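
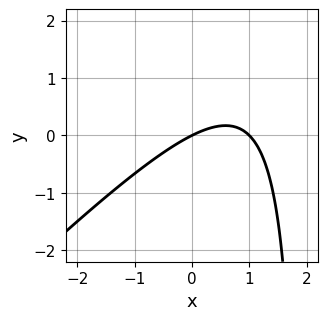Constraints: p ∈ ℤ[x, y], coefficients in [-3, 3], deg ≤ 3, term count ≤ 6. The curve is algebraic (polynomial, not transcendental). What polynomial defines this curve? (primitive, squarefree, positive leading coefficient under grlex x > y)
x^2 - x*y - x + 2*y

1. The degree is 2 — a generic line meets the curve in up to 2 points.
2. From the visible intercepts: one y-axis crossing is at y = 0; among the integer gridlines, it crosses the x-axis at x ∈ {0, 1}.
3. Fitting integer coefficients to these (and the overall shape) gives p.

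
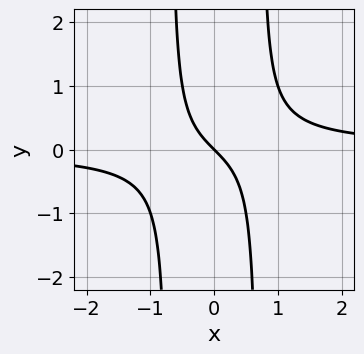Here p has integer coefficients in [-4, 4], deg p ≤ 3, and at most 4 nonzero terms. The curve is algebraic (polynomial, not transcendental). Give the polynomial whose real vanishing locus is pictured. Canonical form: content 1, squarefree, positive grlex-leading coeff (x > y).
Degree: a generic line meets the curve in up to 3 points, so deg p = 3.
From the axis intercepts and sections: one y-axis crossing is at y = 0; one x-axis crossing is at x = 0.
Solving for integer coefficients yields p as stated.

2*x^2*y - x - y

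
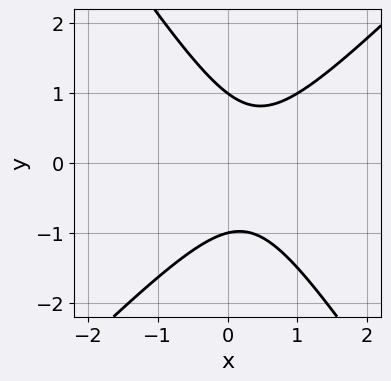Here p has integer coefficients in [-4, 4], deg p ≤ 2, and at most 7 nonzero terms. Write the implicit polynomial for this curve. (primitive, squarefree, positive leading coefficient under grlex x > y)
The degree is 2 — a generic line meets the curve in up to 2 points.
Observable constraints: no x-intercept at any integer in the box; among the integer gridlines, it crosses the y-axis at y ∈ {-1, 1}.
Assembling these constraints gives the stated polynomial.

3*x^2 - x*y - 2*y^2 - 2*x + 2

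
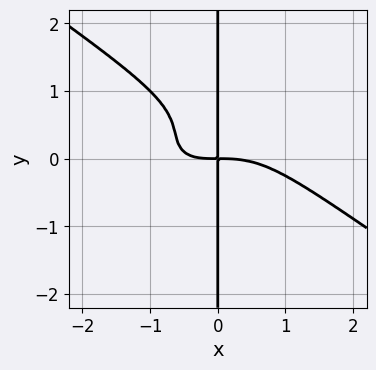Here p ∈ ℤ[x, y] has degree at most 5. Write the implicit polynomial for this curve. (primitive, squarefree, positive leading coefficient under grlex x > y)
x^4 + 3*x*y^3 + x^2*y - 3*x*y^2 + 2*x*y

(a) deg p = 4. The shape is more complex than any degree-3 curve.
(b) Reading off the gridlines: the visible y-axis segment lies entirely on the curve.
(c) Together with the visible shape, these determine p as stated.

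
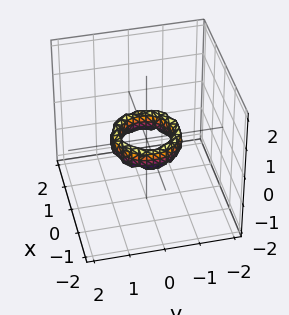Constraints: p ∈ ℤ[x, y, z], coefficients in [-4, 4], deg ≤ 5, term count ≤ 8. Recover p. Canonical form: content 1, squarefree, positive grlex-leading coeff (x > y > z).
2*x^4 + 4*x^2*y^2 + 2*y^4 - 3*x^2 - 3*y^2 + z^2 + 1

First, the degree is 4 — the shape is more complex than any degree-3 surface.
Next, symmetries: rotational symmetry about the z-axis ⇒ p depends on x, y only through x² + y².
Next, from the visible intercepts: no z-intercept at any integer in the box; among the integer gridlines, it crosses the y-axis at y ∈ {-1, 1}; a circular section at z = 0 has radius between 0 and 1.
Finally, putting this together gives p. Check: (-1, 0, 0) on the x-axis lies on the surface, and p(-1, 0, 0) = 0. ✓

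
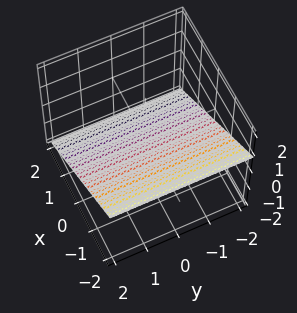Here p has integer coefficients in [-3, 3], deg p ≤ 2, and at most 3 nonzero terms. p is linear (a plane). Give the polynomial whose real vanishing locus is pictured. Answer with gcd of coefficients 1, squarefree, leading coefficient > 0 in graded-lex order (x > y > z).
1. Degree: every cross-section is a straight line — this is a plane, so deg p = 1.
2. From the axis intercepts and sections: the surface avoids every integer y-axis point in the box; one x-axis crossing is at x = -1.
3. These observations pin down the coefficients.

2*x + 3*z + 2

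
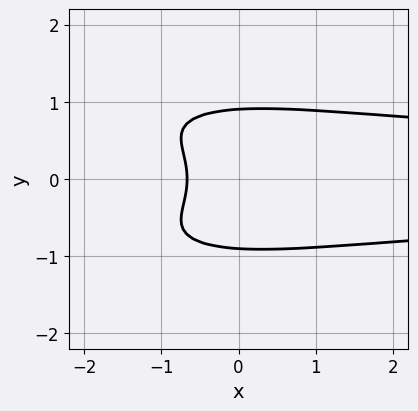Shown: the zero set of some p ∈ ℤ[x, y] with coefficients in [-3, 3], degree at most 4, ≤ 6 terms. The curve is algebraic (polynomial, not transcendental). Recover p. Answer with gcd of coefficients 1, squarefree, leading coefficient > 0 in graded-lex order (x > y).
(a) The degree is 4 — no degree-3 curve has this shape.
(b) Symmetries: the y ↦ −y reflection is a symmetry, so y appears only in even powers.
(c) Putting this together gives p.

x^2*y^2 + 3*y^4 + 3*x*y^2 - 3*x - 2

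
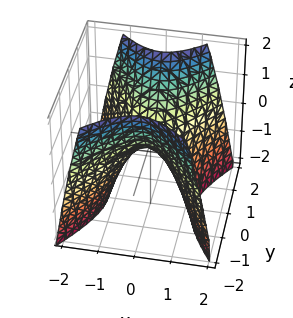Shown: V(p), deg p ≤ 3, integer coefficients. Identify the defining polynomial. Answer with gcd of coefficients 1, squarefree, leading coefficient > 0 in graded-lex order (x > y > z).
3*x^2 - 2*y^2 + 2*z

1. deg p = 2. A saddle surface; a quadric.
2. Symmetries: mirror symmetry x ↦ −x ⇒ only even powers of x; mirror symmetry y ↦ −y ⇒ only even powers of y.
3. From the axis intercepts and sections: it crosses the z-axis at the gridline z = 0; it crosses the x-axis at the gridline x = 0; it crosses the y-axis at the gridline y = 0.
4. Putting this together gives p.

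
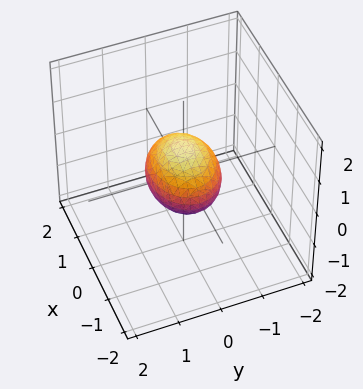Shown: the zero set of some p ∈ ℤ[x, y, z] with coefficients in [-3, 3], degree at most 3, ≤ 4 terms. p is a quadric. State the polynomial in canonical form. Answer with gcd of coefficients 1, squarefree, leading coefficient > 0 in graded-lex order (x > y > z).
1. deg p = 2. A closed, bounded, convex surface; a quadric.
2. Symmetries: it's symmetric under y → −y, forcing even powers of y; mirror symmetry x ↦ −x ⇒ only even powers of x; it's symmetric under z → −z, forcing even powers of z.
3. Observable constraints: among the integer gridlines, it crosses the x-axis at x ∈ {-1, 1}.
4. The integer polynomial consistent with all of this is the stated p.

2*x^2 + 3*y^2 + 3*z^2 - 2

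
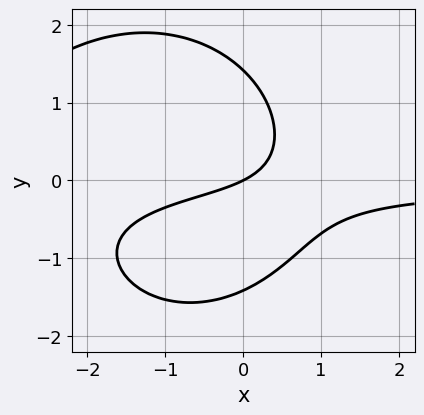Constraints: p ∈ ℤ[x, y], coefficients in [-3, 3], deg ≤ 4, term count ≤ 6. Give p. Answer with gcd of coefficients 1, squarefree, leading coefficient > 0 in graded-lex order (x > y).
x^2*y + y^3 + 2*x*y + x - 2*y

1. Degree: no degree-2 curve has this shape, so deg p = 3.
2. From the axis intercepts and sections: it meets the y-axis at y = 0 (among the integer gridlines); it meets the x-axis at x = 0 (among the integer gridlines).
3. The integer polynomial consistent with all of this is the stated p.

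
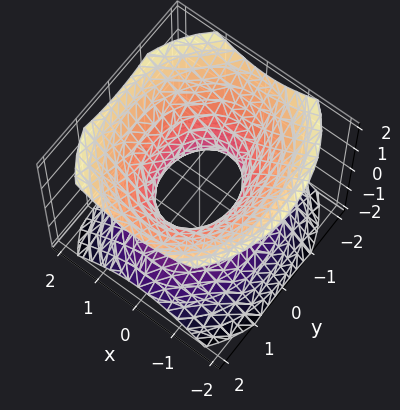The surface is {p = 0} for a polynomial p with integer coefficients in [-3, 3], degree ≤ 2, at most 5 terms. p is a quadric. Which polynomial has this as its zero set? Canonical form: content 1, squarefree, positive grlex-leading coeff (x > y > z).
(a) Degree: one connected sheet with a waist; a quadric, so deg p = 2.
(b) Symmetries: mirror symmetry x ↦ −x ⇒ only even powers of x; the z ↦ −z reflection is a symmetry, so z appears only in even powers; the y ↦ −y reflection is a symmetry, so y appears only in even powers.
(c) Reading off the gridlines: it misses every integer gridline on the z-axis; the y-axis gridline crossings are at y ∈ {-1, 1}.
(d) Fitting integer coefficients to these (and the overall shape) gives p.

3*x^2 + 2*y^2 - 3*z^2 - 2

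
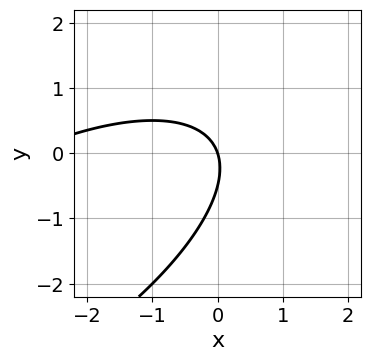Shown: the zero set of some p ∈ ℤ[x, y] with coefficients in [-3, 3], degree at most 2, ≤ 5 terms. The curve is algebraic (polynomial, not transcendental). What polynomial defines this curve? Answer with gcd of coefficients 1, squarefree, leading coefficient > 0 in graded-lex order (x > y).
x^2 - 2*x*y + 2*y^2 + 3*x + y

1. The degree is 2 — a generic line meets the curve in up to 2 points.
2. Observable constraints: it crosses the x-axis at the gridline x = 0; it crosses the y-axis at the gridline y = 0.
3. Together with the visible shape, these determine p as stated.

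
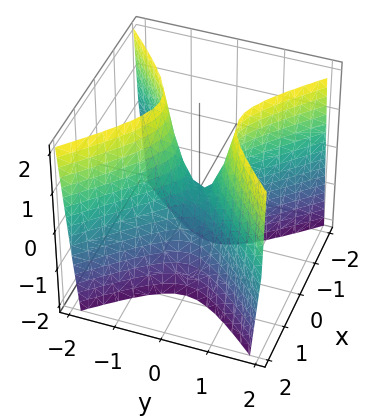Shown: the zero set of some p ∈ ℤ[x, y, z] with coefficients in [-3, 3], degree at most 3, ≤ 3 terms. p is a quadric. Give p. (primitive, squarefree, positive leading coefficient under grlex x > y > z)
First, degree: a saddle surface; a quadric, so deg p = 2.
Then, symmetries: the x ↦ −x reflection is a symmetry, so x appears only in even powers; the y ↦ −y reflection is a symmetry, so y appears only in even powers.
Then, checking where it meets the axes: one y-axis crossing is at y = 0; it meets the x-axis at x = 0 (among the integer gridlines); it meets the z-axis at z = 0 (among the integer gridlines).
Finally, matching integer coefficients to the picture gives p.

3*x^2 - 3*y^2 + z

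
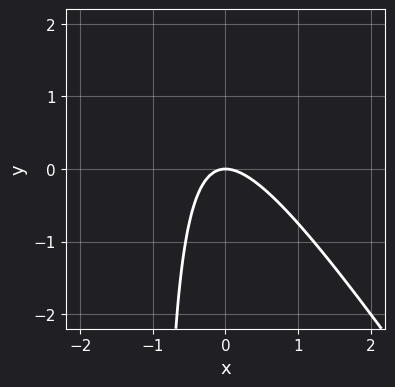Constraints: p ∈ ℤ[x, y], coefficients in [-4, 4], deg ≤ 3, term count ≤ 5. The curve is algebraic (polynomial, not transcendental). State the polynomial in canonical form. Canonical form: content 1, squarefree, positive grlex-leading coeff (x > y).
(a) deg p = 2.
(b) Reading off the gridlines: one y-axis crossing is at y = 0; one x-axis crossing is at x = 0.
(c) The integer polynomial consistent with all of this is the stated p.

3*x^2 + 2*x*y + 2*y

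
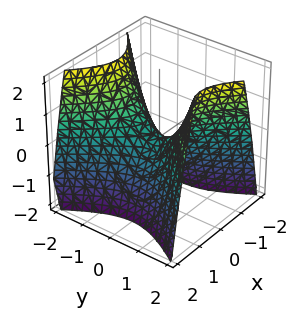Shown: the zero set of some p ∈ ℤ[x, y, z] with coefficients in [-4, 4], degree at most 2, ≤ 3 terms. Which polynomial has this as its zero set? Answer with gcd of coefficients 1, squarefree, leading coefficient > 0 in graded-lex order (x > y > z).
First, degree: a saddle surface; a quadric, so deg p = 2.
Then, symmetries: the y ↦ −y reflection is a symmetry, so y appears only in even powers; the x ↦ −x reflection is a symmetry, so x appears only in even powers.
Then, reading off the gridlines: it crosses the y-axis at the gridline y = 0; it crosses the x-axis at the gridline x = 0; it crosses the z-axis at the gridline z = 0.
Finally, assembling these constraints gives the stated polynomial.

3*x^2 - 2*y^2 + 2*z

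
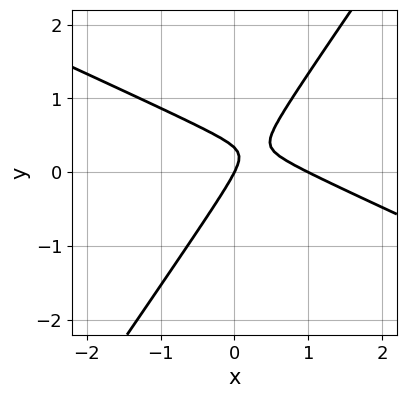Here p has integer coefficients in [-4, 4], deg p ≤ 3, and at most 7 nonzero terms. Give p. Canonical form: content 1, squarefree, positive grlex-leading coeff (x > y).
Degree: a generic line meets the curve in up to 2 points, so deg p = 2.
Against the integer gridlines: it meets the y-axis at y = 0 (among the integer gridlines); the x-axis gridline crossings are at x ∈ {0, 1}.
These observations pin down the coefficients.

2*x^2 + 3*x*y - 3*y^2 - 2*x + y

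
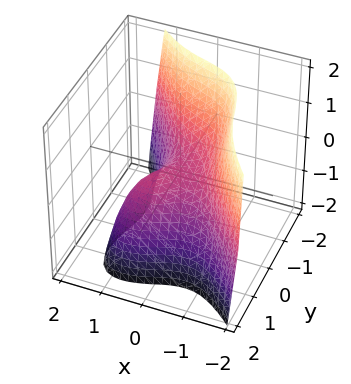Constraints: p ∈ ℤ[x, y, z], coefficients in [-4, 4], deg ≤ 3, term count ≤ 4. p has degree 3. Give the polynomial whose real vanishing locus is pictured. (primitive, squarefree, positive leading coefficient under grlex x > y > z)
3*x^3 + 2*y^3 - 3*x*y + 3*z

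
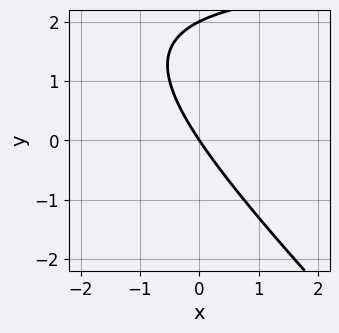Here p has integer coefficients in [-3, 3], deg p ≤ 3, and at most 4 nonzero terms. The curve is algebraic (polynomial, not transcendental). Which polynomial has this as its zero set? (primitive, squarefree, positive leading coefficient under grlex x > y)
x*y + y^2 - 3*x - 2*y

(a) deg p = 2.
(b) Against the integer gridlines: among the integer gridlines, it crosses the y-axis at y ∈ {0, 2}; it crosses the x-axis at the gridline x = 0.
(c) These observations pin down the coefficients.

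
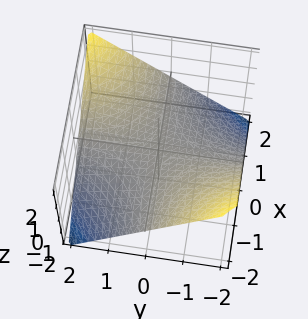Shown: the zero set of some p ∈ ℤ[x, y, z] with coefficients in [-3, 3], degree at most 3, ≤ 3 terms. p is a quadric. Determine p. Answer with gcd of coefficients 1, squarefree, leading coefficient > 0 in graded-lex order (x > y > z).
x*y - 2*z

First, the degree is 2 — a hyperbolic paraboloid; a quadric.
Then, checking where it meets the axes: the visible x-axis segment lies entirely on the surface; the visible y-axis segment lies entirely on the surface; it crosses the z-axis at the gridline z = 0.
Finally, these observations pin down the coefficients.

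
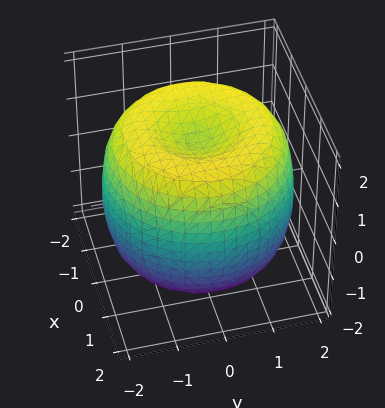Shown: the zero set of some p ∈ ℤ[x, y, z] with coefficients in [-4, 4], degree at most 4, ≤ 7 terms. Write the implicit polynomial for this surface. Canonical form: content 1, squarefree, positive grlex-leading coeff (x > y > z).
x^4 + 2*x^2*y^2 + y^4 - 3*x^2 - 3*y^2 + 2*z^2 - 3

deg p = 4.
By symmetry, every cross-section ⟂ z is a circle, so x, y appear only via x² + y².
Reading off the gridlines: a circular section at z = 0 has radius between 1 and 2.
These observations pin down the coefficients.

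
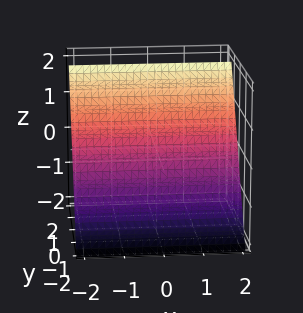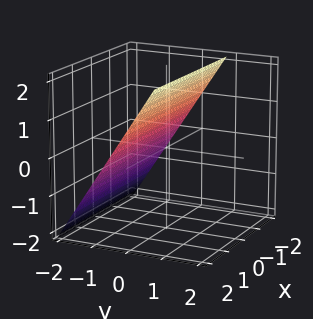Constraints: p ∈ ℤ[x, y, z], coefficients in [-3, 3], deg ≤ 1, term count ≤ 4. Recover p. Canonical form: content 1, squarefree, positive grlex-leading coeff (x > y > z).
deg p = 1. The surface is flat (a plane).
From the visible intercepts: no x-intercept at any integer in the box; it crosses the z-axis at the gridline z = 1.
The integer polynomial consistent with all of this is the stated p.

3*y - 2*z + 2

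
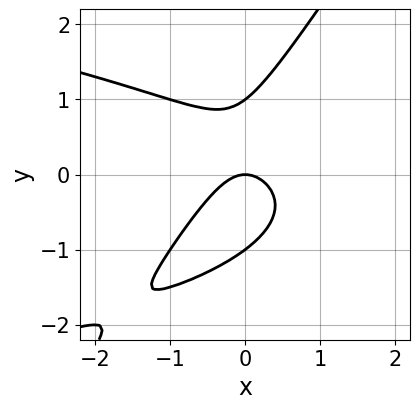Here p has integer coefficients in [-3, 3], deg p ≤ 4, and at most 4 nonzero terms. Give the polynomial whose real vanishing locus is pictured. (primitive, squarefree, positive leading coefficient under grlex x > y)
1. Degree: the shape is more complex than any degree-2 curve, so deg p = 3.
2. Checking where it meets the axes: it meets the x-axis at x = 0 (among the integer gridlines); the y-axis gridline crossings are at y ∈ {-1, 0, 1}.
3. Matching integer coefficients to the picture gives p.

3*x*y^2 - 2*y^3 + 3*x^2 + 2*y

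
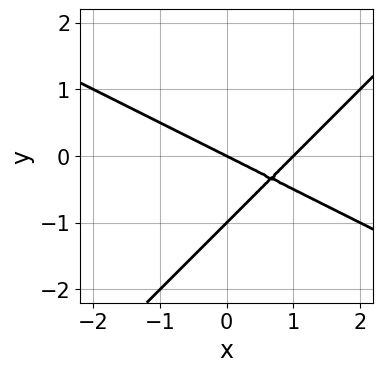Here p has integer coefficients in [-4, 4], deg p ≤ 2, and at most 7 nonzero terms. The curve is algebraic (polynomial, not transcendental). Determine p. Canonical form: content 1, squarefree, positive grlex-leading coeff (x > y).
The degree is 2 — a generic line meets the curve in up to 2 points.
Checking where it meets the axes: among the integer gridlines, it crosses the x-axis at x ∈ {0, 1}; among the integer gridlines, it crosses the y-axis at y ∈ {-1, 0}.
Solving for integer coefficients yields p as stated.

x^2 + x*y - 2*y^2 - x - 2*y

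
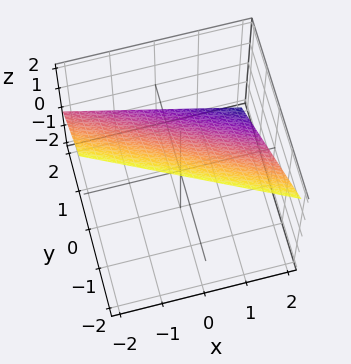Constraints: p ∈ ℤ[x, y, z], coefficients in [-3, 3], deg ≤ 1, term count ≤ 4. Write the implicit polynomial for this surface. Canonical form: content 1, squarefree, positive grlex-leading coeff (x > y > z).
(a) deg p = 1.
(b) From the visible intercepts: it meets the z-axis at z = 1 (among the integer gridlines); one y-axis crossing is at y = 1; it meets the x-axis at x = 2 (among the integer gridlines).
(c) Putting this together gives p.

x + 2*y + 2*z - 2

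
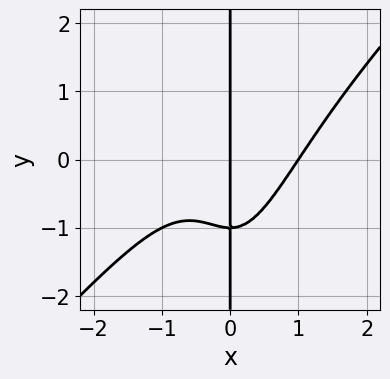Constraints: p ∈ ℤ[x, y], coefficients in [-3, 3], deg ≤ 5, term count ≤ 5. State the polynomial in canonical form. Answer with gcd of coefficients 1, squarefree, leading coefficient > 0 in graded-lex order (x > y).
x^4 - x^3*y - x*y - x

First, the degree is 4 — the shape is more complex than any degree-3 curve.
Next, from the axis intercepts and sections: among the integer gridlines, it crosses the x-axis at x ∈ {0, 1}; every point of the y-axis in the box is on the curve.
Finally, fitting integer coefficients to these (and the overall shape) gives p.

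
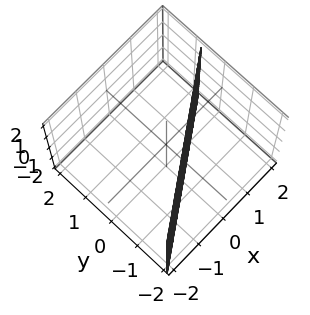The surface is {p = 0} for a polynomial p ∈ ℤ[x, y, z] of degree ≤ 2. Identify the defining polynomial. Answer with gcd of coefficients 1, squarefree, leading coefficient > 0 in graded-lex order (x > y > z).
First, the degree is 1 — every cross-section is a straight line — this is a plane.
Next, observable constraints: no z-intercept at any integer in the box; it meets the x-axis at x = 1 (among the integer gridlines).
Finally, matching integer coefficients to the picture gives p.

2*x - 3*y - 2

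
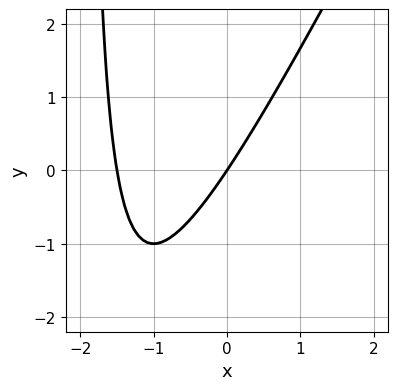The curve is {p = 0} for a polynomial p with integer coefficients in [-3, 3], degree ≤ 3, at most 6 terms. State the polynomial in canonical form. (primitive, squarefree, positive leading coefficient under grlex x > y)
2*x^2 - x*y + 3*x - 2*y

The degree is 2 — a generic line meets the curve in up to 2 points.
Observable constraints: it meets the y-axis at y = 0 (among the integer gridlines); one x-axis crossing is at x = 0.
Together with the visible shape, these determine p as stated.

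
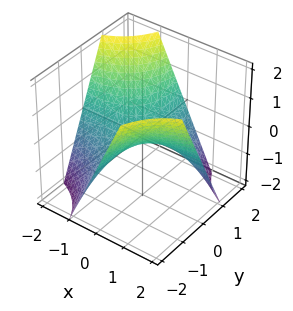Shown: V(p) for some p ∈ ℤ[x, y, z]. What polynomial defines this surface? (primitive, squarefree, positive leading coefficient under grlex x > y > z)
x*y + z

(a) deg p = 2. A hyperbolic paraboloid; a quadric.
(b) Reading off the gridlines: every point of the y-axis in the box is on the surface; the visible x-axis segment lies entirely on the surface.
(c) Fitting integer coefficients to these (and the overall shape) gives p.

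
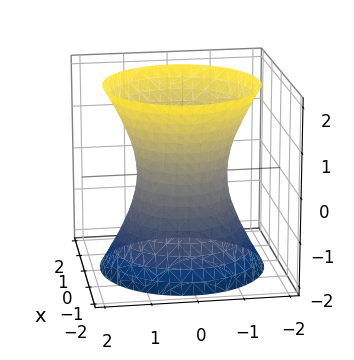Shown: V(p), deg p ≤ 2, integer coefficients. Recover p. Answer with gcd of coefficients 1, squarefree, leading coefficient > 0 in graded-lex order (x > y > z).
2*x^2 + 2*y^2 - z^2 - 2

deg p = 2. No degree-1 surface has this shape.
Symmetries: rotational symmetry about the z-axis ⇒ p depends on x, y only through x² + y².
Against the integer gridlines: among the integer gridlines, it crosses the y-axis at y ∈ {-1, 1}; the x-axis gridline crossings are at x ∈ {-1, 1}.
Putting this together gives p.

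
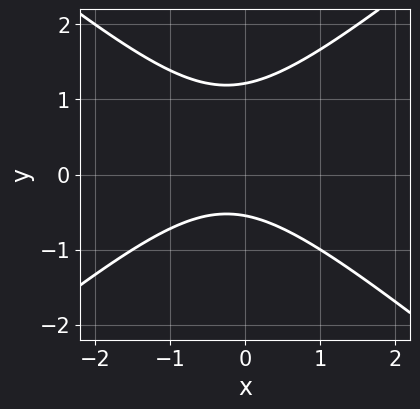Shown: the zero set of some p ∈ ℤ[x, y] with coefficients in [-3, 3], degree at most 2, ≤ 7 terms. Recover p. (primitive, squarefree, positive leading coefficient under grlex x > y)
1. The degree is 2 — the shape is more complex than any degree-1 curve.
2. Observable constraints: it misses every integer gridline on the x-axis.
3. Solving for integer coefficients yields p as stated.

2*x^2 - 3*y^2 + x + 2*y + 2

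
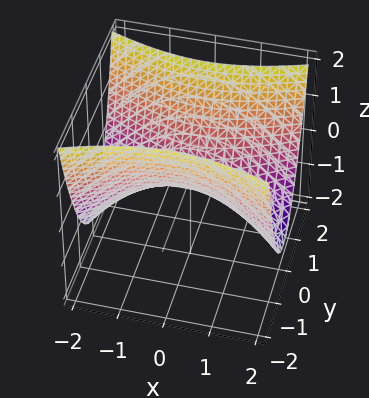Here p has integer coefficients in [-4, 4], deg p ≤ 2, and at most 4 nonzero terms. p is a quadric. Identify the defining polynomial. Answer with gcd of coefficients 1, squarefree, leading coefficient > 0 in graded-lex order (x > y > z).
x^2 - 3*y^2 + 3*z

The degree is 2 — a hyperbolic paraboloid; a quadric.
Symmetries: it's symmetric under y → −y, forcing even powers of y; it's symmetric under x → −x, forcing even powers of x.
Checking where it meets the axes: it meets the z-axis at z = 0 (among the integer gridlines); one x-axis crossing is at x = 0.
Solving for integer coefficients yields p as stated.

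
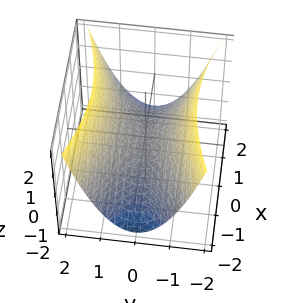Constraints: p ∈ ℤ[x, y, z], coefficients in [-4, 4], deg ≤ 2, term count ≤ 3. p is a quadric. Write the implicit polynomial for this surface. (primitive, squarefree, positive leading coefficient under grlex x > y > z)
1. The degree is 2 — a hyperbolic paraboloid; a quadric.
2. Symmetries: the x ↦ −x reflection is a symmetry, so x appears only in even powers; the y ↦ −y reflection is a symmetry, so y appears only in even powers.
3. From the visible intercepts: it meets the z-axis at z = 0 (among the integer gridlines); it meets the x-axis at x = 0 (among the integer gridlines).
4. Fitting integer coefficients to these (and the overall shape) gives p.

x^2 - 3*y^2 + 3*z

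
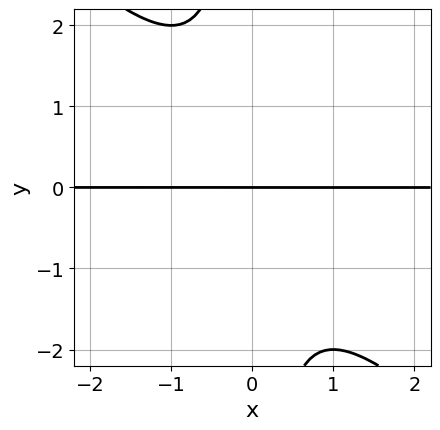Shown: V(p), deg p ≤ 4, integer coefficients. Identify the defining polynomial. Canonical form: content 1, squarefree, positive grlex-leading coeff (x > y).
1. Degree: a generic line meets the curve in up to 3 points, so deg p = 3.
2. Observable constraints: every point of the x-axis in the box is on the curve; it crosses the y-axis at the gridline y = 0.
3. Fitting integer coefficients to these (and the overall shape) gives p.

x^2*y + x*y^2 + y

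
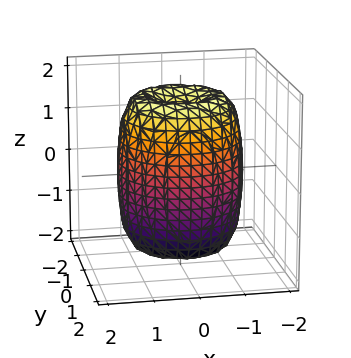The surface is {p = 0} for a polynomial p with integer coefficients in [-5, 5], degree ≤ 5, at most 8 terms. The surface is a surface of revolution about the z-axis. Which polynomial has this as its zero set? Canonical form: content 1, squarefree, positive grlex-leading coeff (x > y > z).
1. Degree: a generic line meets the surface in up to 4 points, so deg p = 4.
2. Symmetry: the z-axis is an axis of rotation, so x and y enter only as x² + y².
3. From the visible intercepts: a circular section at z = 0 has radius between 1 and 2.
4. Putting this together gives p.

2*x^4 + 4*x^2*y^2 + 2*y^4 - 3*x^2 - 3*y^2 + z^2 - 2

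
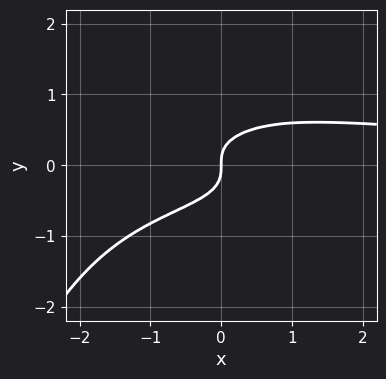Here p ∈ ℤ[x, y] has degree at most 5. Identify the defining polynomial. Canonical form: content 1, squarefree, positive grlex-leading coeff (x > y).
x^2*y^2 + 3*y^3 - x

Degree: a generic line meets the curve in up to 4 points, so deg p = 4.
Against the integer gridlines: it crosses the y-axis at the gridline y = 0; it crosses the x-axis at the gridline x = 0.
Putting this together gives p.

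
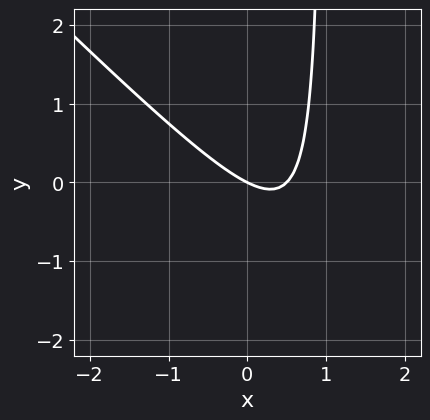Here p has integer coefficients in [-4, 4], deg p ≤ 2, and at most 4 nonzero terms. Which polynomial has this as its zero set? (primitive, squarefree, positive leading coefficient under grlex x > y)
2*x^2 + 2*x*y - x - 2*y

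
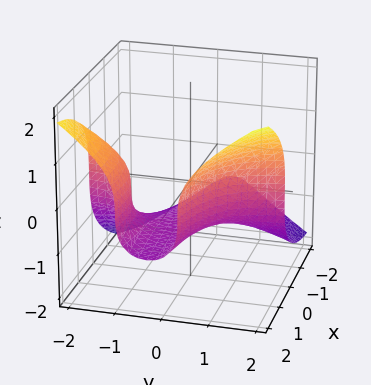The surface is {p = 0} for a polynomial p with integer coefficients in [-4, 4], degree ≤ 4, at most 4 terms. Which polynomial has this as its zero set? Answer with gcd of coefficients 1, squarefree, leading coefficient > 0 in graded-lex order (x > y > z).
x^2*y + 3*x*y^2 - 3*z^3 - 2

First, deg p = 3.
Next, against the integer gridlines: no x-intercept at any integer in the box; the surface avoids every integer y-axis point in the box.
Finally, these observations pin down the coefficients.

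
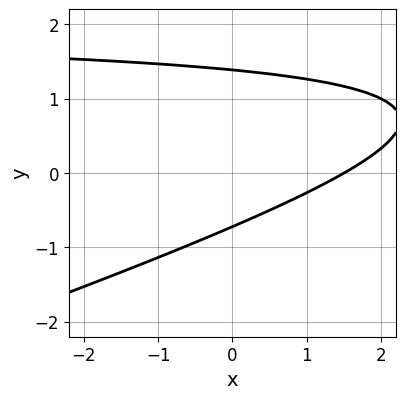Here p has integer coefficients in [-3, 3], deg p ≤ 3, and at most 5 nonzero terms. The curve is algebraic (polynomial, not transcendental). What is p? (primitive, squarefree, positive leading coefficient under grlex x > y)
x*y - 3*y^2 - 2*x + 2*y + 3

(a) Degree: a generic line meets the curve in up to 2 points, so deg p = 2.
(b) Matching integer coefficients to the picture gives p.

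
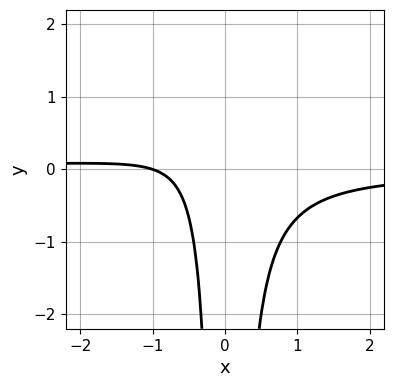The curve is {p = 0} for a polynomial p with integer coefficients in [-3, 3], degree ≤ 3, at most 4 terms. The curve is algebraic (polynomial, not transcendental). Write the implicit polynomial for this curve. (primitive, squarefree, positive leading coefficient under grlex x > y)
3*x^2*y + x + 1

First, degree: the shape is more complex than any degree-2 curve, so deg p = 3.
Then, from the axis intercepts and sections: one x-axis crossing is at x = -1; no y-intercept at any integer in the box.
Finally, fitting integer coefficients to these (and the overall shape) gives p.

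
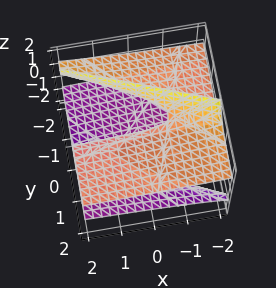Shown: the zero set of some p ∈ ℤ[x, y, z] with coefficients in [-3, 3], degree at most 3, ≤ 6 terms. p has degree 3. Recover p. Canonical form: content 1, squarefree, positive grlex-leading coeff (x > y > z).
x*z^2 + 3*y*z^2 + z^3 - 2*y

First, deg p = 3. No degree-2 surface has this shape.
Then, checking where it meets the axes: every point of the x-axis in the box is on the surface; one y-axis crossing is at y = 0.
Finally, matching integer coefficients to the picture gives p.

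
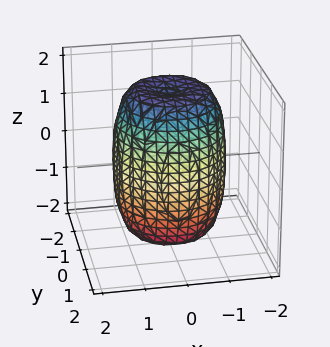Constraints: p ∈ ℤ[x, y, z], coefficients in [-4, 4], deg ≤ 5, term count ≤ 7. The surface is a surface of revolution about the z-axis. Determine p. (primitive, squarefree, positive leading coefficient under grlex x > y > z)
(a) Degree: the shape is more complex than any degree-3 surface, so deg p = 4.
(b) By symmetry, every cross-section ⟂ z is a circle, so x, y appear only via x² + y².
(c) Against the integer gridlines: a circular section at z = -1 has radius between 1 and 2.
(d) Fitting integer coefficients to these (and the overall shape) gives p.

2*x^4 + 4*x^2*y^2 + 2*y^4 - 2*x^2 - 2*y^2 + z^2 - 3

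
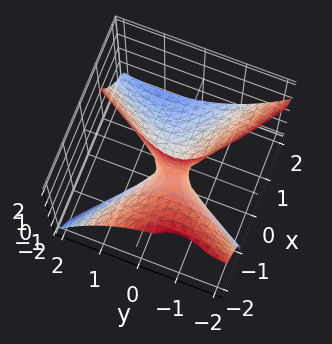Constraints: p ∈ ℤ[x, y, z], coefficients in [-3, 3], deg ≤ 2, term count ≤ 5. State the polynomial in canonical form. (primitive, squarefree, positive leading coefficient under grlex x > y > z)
(a) deg p = 2. No degree-1 surface has this shape.
(b) From the visible intercepts: one z-axis crossing is at z = 0; one x-axis crossing is at x = 0.
(c) Together with the visible shape, these determine p as stated.

2*x^2 + 2*x*y + 3*x*z - 2*y^2 + z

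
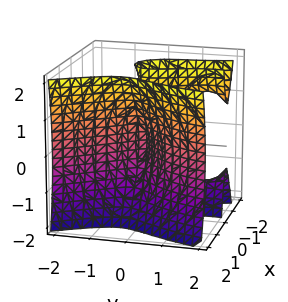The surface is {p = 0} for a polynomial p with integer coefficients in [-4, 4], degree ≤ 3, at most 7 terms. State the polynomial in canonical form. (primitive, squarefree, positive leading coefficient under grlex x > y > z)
3*x^3 - x*z^2 + y^3 - 3*x*y - 3*y^2

1. The picture has 3 separate pieces. They look like related sheets of one shape, so recover p as a whole.
2. deg p = 3. The shape is more complex than any degree-2 surface.
3. Observable constraints: one y-axis crossing is at y = 0; it crosses the x-axis at the gridline x = 0; every point of the z-axis in the box is on the surface.
4. Putting this together gives p.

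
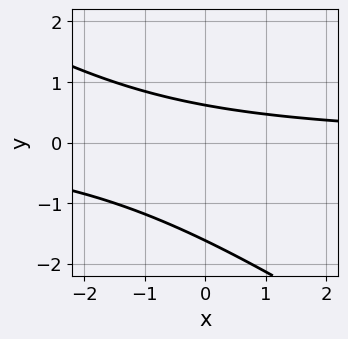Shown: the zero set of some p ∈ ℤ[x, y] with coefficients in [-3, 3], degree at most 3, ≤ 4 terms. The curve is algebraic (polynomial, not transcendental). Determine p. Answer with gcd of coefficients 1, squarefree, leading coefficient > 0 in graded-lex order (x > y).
1. The degree is 2 — a generic line meets the curve in up to 2 points.
2. From the axis intercepts and sections: no x-intercept at any integer in the box.
3. Fitting integer coefficients to these (and the overall shape) gives p.

2*x*y + 3*y^2 + 3*y - 3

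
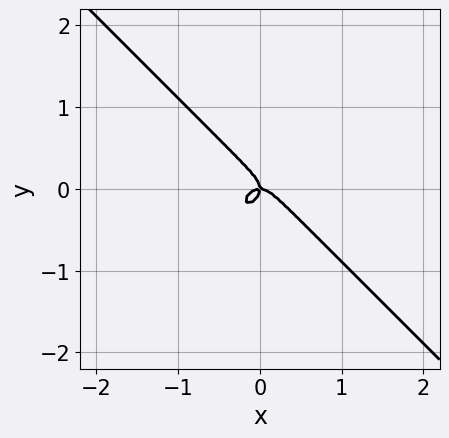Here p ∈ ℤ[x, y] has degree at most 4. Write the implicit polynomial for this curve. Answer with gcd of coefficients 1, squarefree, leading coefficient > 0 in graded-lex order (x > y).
1. deg p = 3. The shape is more complex than any degree-2 curve.
2. Observable constraints: one x-axis crossing is at x = 0; it crosses the y-axis at the gridline y = 0.
3. Solving for integer coefficients yields p as stated.

3*x^3 + 3*y^3 + x*y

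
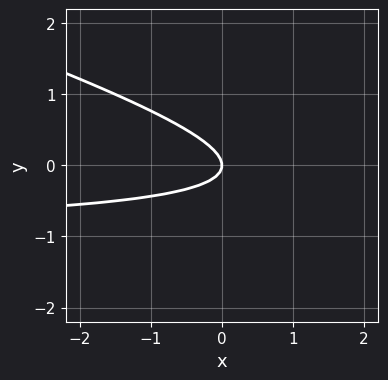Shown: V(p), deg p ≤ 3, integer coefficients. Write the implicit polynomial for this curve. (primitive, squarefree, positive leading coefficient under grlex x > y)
First, deg p = 2. No degree-1 curve has this shape.
Next, from the visible intercepts: it meets the x-axis at x = 0 (among the integer gridlines); it meets the y-axis at y = 0 (among the integer gridlines).
Finally, the integer polynomial consistent with all of this is the stated p.

x*y + 3*y^2 + x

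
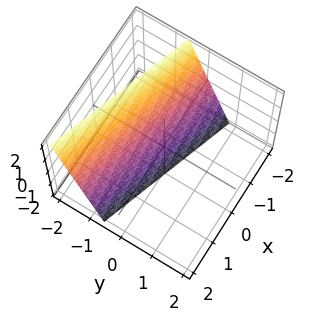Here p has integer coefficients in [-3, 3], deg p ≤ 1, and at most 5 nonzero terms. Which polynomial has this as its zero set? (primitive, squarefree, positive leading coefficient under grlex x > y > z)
x + 3*y + z + 2

The degree is 1 — the surface is flat (a plane).
Observable constraints: one z-axis crossing is at z = -2; it crosses the x-axis at the gridline x = -2.
Matching integer coefficients to the picture gives p.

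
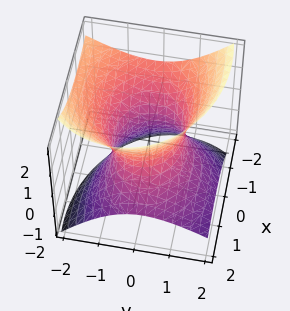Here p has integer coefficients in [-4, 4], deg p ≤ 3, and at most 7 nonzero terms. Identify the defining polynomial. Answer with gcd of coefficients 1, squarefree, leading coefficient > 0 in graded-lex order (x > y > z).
The degree is 2 — no degree-1 surface has this shape.
Reading off the gridlines: the surface avoids every integer z-axis point in the box; the y-axis gridline crossings are at y ∈ {-1, 1}.
Together with the visible shape, these determine p as stated.

2*x^2 + 3*x*z + 3*y^2 + 2*y*z - 3*z^2 - 3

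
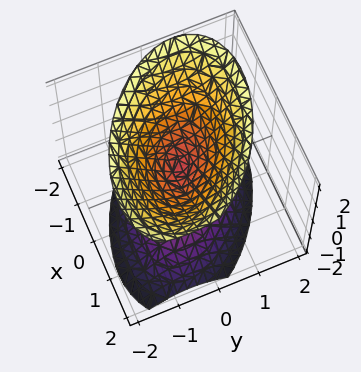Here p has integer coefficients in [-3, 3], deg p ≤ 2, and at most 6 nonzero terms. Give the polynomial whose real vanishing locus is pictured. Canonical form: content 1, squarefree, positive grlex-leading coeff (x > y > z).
(a) There are 2 components.
(b) Degree: no degree-1 surface has this shape, so deg p = 2.
(c) Checking where it meets the axes: it crosses the z-axis at the gridline z = 0; one x-axis crossing is at x = 0.
(d) Fitting integer coefficients to these (and the overall shape) gives p.

2*x^2 + 2*x*y + 3*y^2 - 2*z^2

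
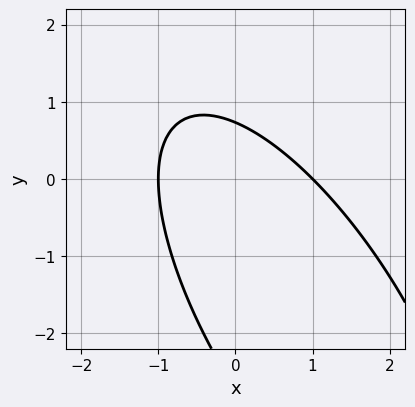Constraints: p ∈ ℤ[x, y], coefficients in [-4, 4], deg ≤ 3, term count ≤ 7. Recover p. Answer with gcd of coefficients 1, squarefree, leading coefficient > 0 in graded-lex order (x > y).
1. Degree: a generic line meets the curve in up to 2 points, so deg p = 2.
2. Checking where it meets the axes: the x-axis gridline crossings are at x ∈ {-1, 1}.
3. Together with the visible shape, these determine p as stated.

2*x^2 + 2*x*y + y^2 + 2*y - 2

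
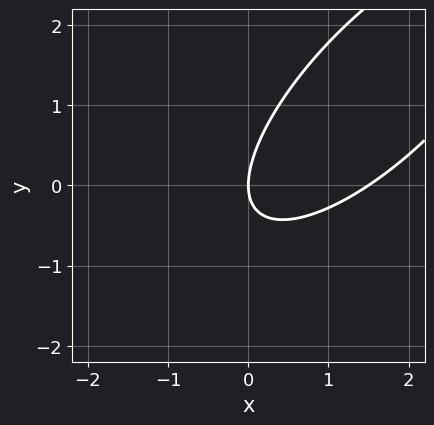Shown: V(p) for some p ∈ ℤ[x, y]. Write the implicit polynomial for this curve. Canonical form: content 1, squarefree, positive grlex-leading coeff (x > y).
First, degree: the shape is more complex than any degree-1 curve, so deg p = 2.
Next, observable constraints: it crosses the y-axis at the gridline y = 0; it crosses the x-axis at the gridline x = 0.
Finally, fitting integer coefficients to these (and the overall shape) gives p.

2*x^2 - 3*x*y + 2*y^2 - 3*x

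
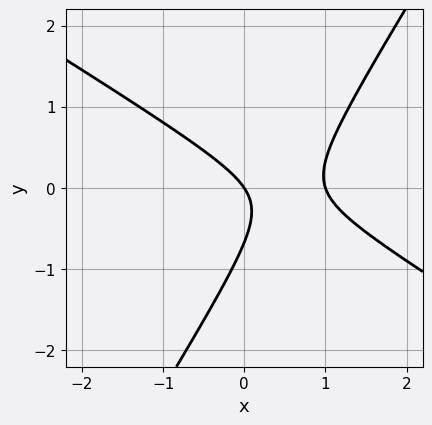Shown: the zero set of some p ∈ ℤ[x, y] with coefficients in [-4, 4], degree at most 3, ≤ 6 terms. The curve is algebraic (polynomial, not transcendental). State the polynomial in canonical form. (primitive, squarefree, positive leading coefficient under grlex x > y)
First, the degree is 2 — the shape is more complex than any degree-1 curve.
Then, observable constraints: it meets the y-axis at y = 0 (among the integer gridlines); among the integer gridlines, it crosses the x-axis at x ∈ {0, 1}.
Finally, these observations pin down the coefficients.

3*x^2 + 3*x*y - 3*y^2 - 3*x - 2*y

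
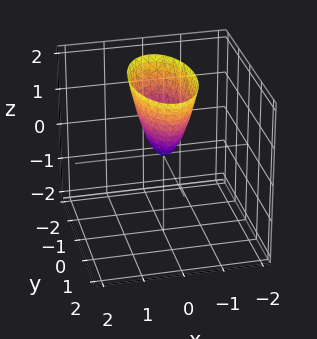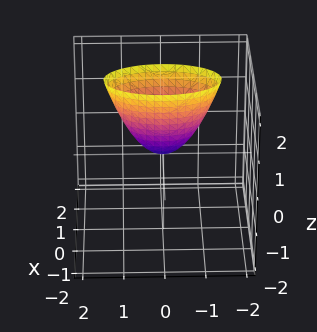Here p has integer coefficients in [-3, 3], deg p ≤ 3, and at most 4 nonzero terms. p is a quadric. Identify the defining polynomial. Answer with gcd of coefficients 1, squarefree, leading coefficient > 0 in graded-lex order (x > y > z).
3*x^2 + y^2 - z

Degree: a paraboloid; a quadric, so deg p = 2.
Symmetries: it's symmetric under x → −x, forcing even powers of x; mirror symmetry y ↦ −y ⇒ only even powers of y.
Checking where it meets the axes: it crosses the y-axis at the gridline y = 0; one z-axis crossing is at z = 0.
Solving for integer coefficients yields p as stated.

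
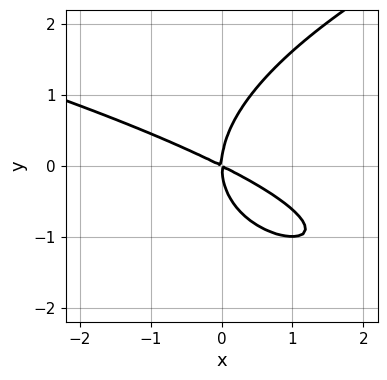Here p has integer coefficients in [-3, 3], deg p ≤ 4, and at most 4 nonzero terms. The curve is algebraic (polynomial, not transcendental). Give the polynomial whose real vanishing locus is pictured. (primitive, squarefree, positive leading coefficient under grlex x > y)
y^3 - x^2 - 2*x*y

Degree: the shape is more complex than any degree-2 curve, so deg p = 3.
Against the integer gridlines: it meets the y-axis at y = 0 (among the integer gridlines); it meets the x-axis at x = 0 (among the integer gridlines).
Matching integer coefficients to the picture gives p.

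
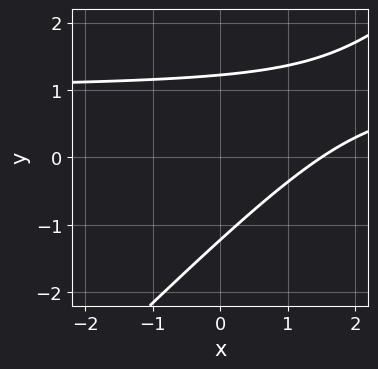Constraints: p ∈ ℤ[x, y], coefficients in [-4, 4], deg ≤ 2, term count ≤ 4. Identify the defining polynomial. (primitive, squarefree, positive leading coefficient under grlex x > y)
2*x*y - 2*y^2 - 2*x + 3

First, degree: the shape is more complex than any degree-1 curve, so deg p = 2.
Finally, solving for integer coefficients yields p as stated.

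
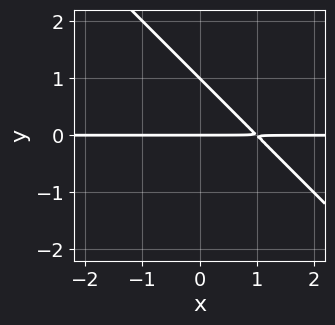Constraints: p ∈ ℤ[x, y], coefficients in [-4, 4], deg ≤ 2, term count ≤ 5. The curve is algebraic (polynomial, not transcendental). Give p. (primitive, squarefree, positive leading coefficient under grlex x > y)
The degree is 2 — a generic line meets the curve in up to 2 points.
From the visible intercepts: the y-axis gridline crossings are at y ∈ {0, 1}; the visible x-axis segment lies entirely on the curve.
Together with the visible shape, these determine p as stated.

x*y + y^2 - y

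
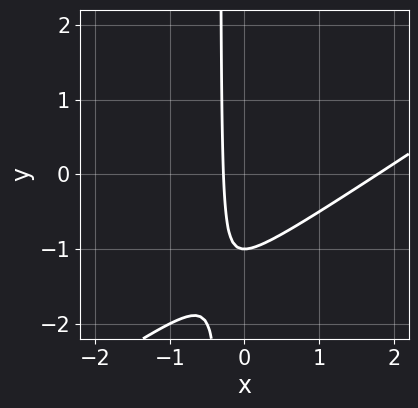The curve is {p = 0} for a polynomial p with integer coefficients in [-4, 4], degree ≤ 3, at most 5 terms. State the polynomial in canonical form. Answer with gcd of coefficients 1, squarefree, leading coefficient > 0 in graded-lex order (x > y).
Degree: a generic line meets the curve in up to 2 points, so deg p = 2.
From the axis intercepts and sections: one y-axis crossing is at y = -1.
Solving for integer coefficients yields p as stated.

2*x^2 - 3*x*y - 3*x - y - 1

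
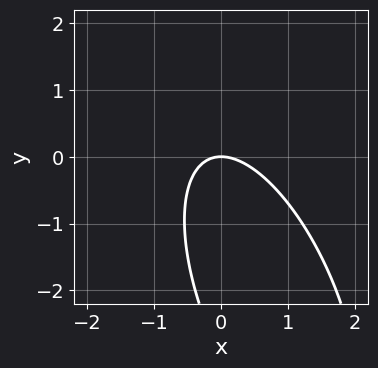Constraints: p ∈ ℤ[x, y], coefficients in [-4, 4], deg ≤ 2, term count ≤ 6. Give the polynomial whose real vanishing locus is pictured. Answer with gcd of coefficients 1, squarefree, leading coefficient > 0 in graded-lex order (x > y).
deg p = 2. A generic line meets the curve in up to 2 points.
From the visible intercepts: it crosses the x-axis at the gridline x = 0; it crosses the y-axis at the gridline y = 0.
Matching integer coefficients to the picture gives p.

3*x^2 + 2*x*y + y^2 + 3*y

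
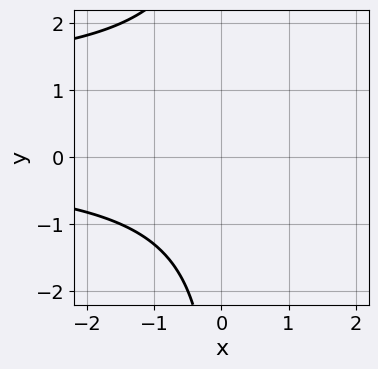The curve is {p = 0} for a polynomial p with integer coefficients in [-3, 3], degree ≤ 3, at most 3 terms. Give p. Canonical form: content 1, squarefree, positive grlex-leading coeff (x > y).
x*y^2 - x*y + 3

(a) Degree: the shape is more complex than any degree-2 curve, so deg p = 3.
(b) Reading off the gridlines: it misses every integer gridline on the x-axis; no y-intercept at any integer in the box.
(c) Together with the visible shape, these determine p as stated.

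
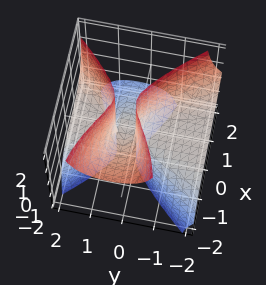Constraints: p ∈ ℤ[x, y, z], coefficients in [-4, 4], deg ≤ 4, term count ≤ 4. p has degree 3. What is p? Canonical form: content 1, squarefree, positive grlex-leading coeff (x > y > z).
First, degree: the shape is more complex than any degree-2 surface, so deg p = 3.
Next, from the axis intercepts and sections: the visible z-axis segment lies entirely on the surface; it meets the x-axis at x = 0 (among the integer gridlines).
Finally, matching integer coefficients to the picture gives p.

x^3 + 2*x^2*z - 3*y^2*z + 2*y*z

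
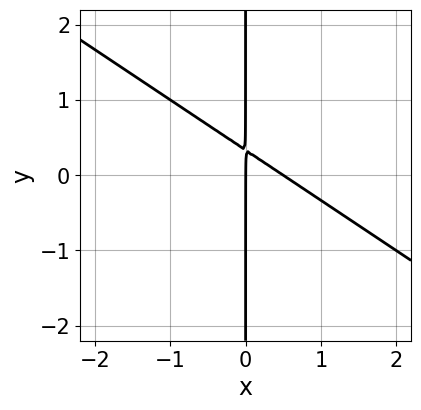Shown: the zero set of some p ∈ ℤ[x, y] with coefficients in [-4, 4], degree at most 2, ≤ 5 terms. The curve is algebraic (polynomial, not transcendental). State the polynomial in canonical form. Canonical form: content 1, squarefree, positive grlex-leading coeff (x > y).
Degree: the shape is more complex than any degree-1 curve, so deg p = 2.
Observable constraints: it meets the x-axis at x = 0 (among the integer gridlines); every point of the y-axis in the box is on the curve.
Solving for integer coefficients yields p as stated.

2*x^2 + 3*x*y - x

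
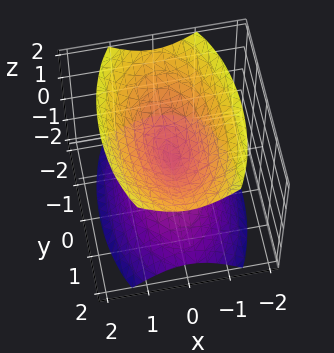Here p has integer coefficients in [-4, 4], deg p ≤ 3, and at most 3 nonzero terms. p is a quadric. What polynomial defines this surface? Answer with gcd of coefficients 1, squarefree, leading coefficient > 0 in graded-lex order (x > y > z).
(a) The picture has 2 separate pieces.
(b) Degree: a double cone through the origin; a quadric, so deg p = 2.
(c) Symmetries: it's symmetric under z → −z, forcing even powers of z; the x ↦ −x reflection is a symmetry, so x appears only in even powers; mirror symmetry y ↦ −y ⇒ only even powers of y.
(d) Against the integer gridlines: one x-axis crossing is at x = 0; it meets the z-axis at z = 0 (among the integer gridlines); it meets the y-axis at y = 0 (among the integer gridlines).
(e) Solving for integer coefficients yields p as stated.

3*x^2 + y^2 - 2*z^2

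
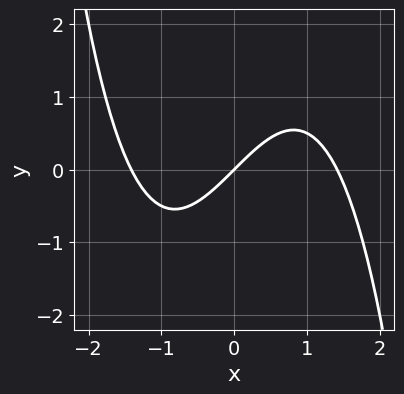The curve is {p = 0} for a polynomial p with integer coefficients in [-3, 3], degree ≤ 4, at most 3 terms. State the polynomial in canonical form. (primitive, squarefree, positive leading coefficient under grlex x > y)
x^3 - 2*x + 2*y

1. Degree: the shape is more complex than any degree-2 curve, so deg p = 3.
2. Against the integer gridlines: it crosses the x-axis at the gridline x = 0; it crosses the y-axis at the gridline y = 0.
3. Together with the visible shape, these determine p as stated.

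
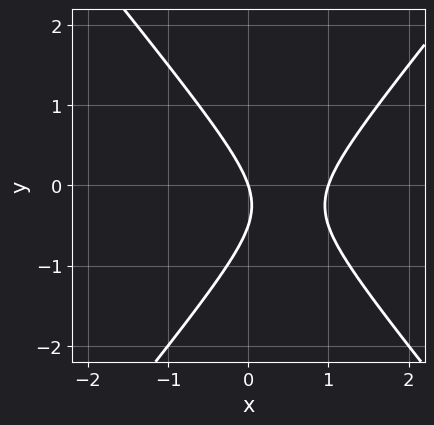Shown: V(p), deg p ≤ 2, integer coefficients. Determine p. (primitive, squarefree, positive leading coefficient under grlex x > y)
3*x^2 - 2*y^2 - 3*x - y

(a) Degree: the shape is more complex than any degree-1 curve, so deg p = 2.
(b) Checking where it meets the axes: it crosses the y-axis at the gridline y = 0; the x-axis gridline crossings are at x ∈ {0, 1}.
(c) These observations pin down the coefficients.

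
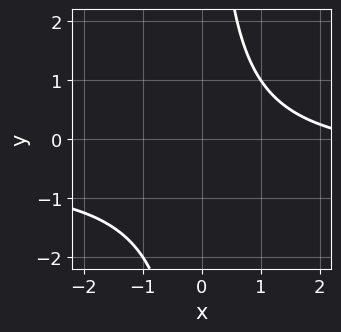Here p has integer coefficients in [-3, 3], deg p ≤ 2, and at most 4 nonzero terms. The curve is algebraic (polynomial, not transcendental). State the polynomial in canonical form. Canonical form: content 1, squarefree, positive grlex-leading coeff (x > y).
deg p = 2. The shape is more complex than any degree-1 curve.
Observable constraints: it misses every integer gridline on the y-axis; no x-intercept at any integer in the box.
These observations pin down the coefficients.

2*x*y + x - 3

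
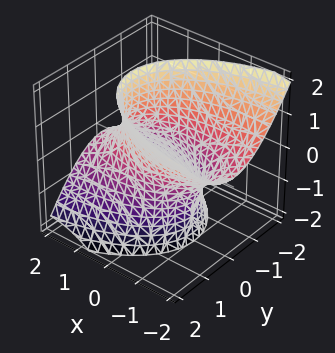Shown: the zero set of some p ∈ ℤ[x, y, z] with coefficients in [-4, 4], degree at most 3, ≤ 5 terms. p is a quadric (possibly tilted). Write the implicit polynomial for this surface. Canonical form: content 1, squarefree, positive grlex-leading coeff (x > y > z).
x^2 + 3*x*z + 3*y^2 - z^2 - 3

1. Degree: the shape is more complex than any degree-1 surface, so deg p = 2.
2. From the axis intercepts and sections: no z-intercept at any integer in the box; the y-axis gridline crossings are at y ∈ {-1, 1}.
3. Together with the visible shape, these determine p as stated.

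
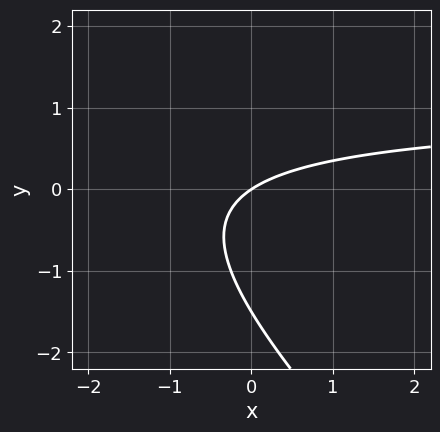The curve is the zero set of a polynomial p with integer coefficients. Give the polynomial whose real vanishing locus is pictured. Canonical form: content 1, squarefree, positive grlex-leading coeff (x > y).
(a) deg p = 2.
(b) Reading off the gridlines: it crosses the y-axis at the gridline y = 0; it crosses the x-axis at the gridline x = 0.
(c) Fitting integer coefficients to these (and the overall shape) gives p.

2*x*y + 2*y^2 - 2*x + 3*y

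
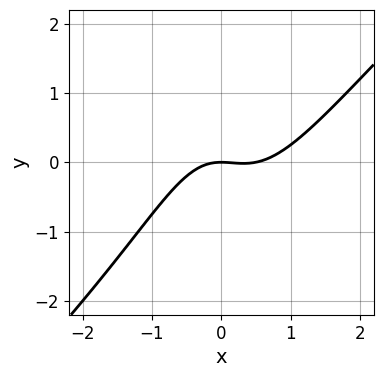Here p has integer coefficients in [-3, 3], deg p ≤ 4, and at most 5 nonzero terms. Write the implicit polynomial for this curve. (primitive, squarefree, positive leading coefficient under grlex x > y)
2*x^3 - 2*x^2*y - x^2 - 2*y

First, degree: a generic line meets the curve in up to 3 points, so deg p = 3.
Next, reading off the gridlines: it meets the y-axis at y = 0 (among the integer gridlines); it crosses the x-axis at the gridline x = 0.
Finally, putting this together gives p.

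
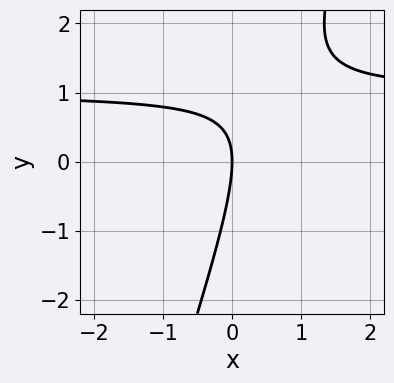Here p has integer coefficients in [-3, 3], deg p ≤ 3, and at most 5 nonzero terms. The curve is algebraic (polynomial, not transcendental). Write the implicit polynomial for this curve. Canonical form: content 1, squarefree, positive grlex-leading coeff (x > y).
First, the degree is 2 — a generic line meets the curve in up to 2 points.
Then, from the visible intercepts: one y-axis crossing is at y = 0; one x-axis crossing is at x = 0.
Finally, solving for integer coefficients yields p as stated.

3*x*y - y^2 - 3*x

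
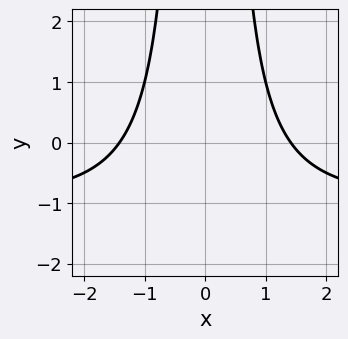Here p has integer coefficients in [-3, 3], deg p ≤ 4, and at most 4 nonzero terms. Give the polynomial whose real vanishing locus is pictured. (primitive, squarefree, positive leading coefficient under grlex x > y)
First, degree: the shape is more complex than any degree-2 curve, so deg p = 3.
Then, symmetries: the x ↦ −x reflection is a symmetry, so x appears only in even powers.
Next, from the visible intercepts: it misses every integer gridline on the y-axis.
Finally, these observations pin down the coefficients.

x^2*y + x^2 - 2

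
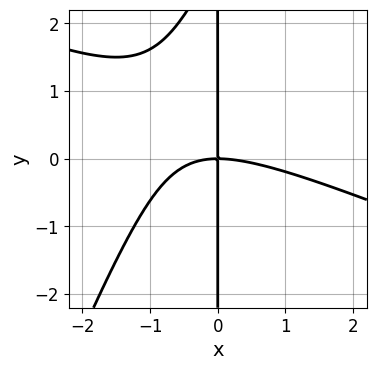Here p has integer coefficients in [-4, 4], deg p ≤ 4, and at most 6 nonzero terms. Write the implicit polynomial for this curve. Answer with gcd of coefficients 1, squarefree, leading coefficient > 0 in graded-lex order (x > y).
x^3 + 2*x^2*y - x*y^2 + 3*x*y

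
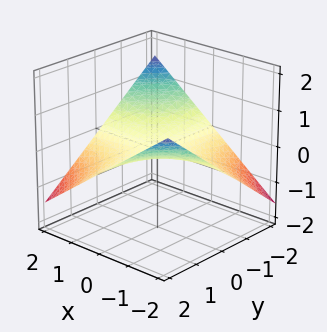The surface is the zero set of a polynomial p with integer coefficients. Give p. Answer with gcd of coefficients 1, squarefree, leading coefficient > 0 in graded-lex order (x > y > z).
(a) deg p = 2. A hyperbolic paraboloid; a quadric.
(b) Against the integer gridlines: every point of the y-axis in the box is on the surface; every point of the x-axis in the box is on the surface; it crosses the z-axis at the gridline z = 0.
(c) The integer polynomial consistent with all of this is the stated p.

x*y + 3*z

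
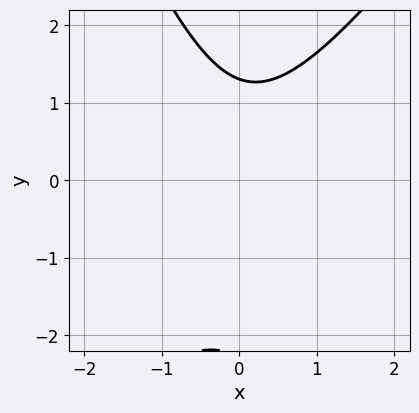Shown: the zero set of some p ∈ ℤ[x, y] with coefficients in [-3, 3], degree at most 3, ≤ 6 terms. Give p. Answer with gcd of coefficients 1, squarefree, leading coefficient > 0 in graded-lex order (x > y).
3*x^2 - x*y - y^2 - y + 3

First, deg p = 2.
Next, checking where it meets the axes: it misses every integer gridline on the x-axis.
Finally, fitting integer coefficients to these (and the overall shape) gives p.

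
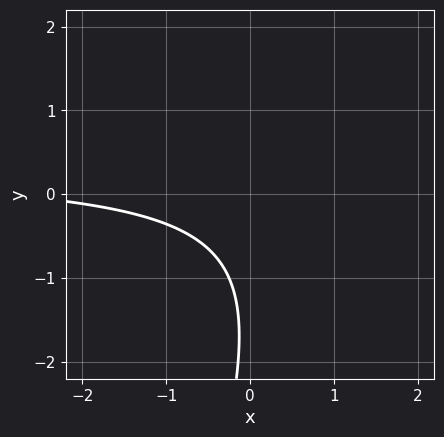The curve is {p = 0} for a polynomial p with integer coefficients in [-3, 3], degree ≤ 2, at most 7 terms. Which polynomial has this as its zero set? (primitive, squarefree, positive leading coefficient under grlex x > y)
3*x*y - y^2 - x - 3*y - 3

1. Degree: a generic line meets the curve in up to 2 points, so deg p = 2.
2. Checking where it meets the axes: the curve avoids every integer y-axis point in the box; no x-intercept at any integer in the box.
3. Solving for integer coefficients yields p as stated.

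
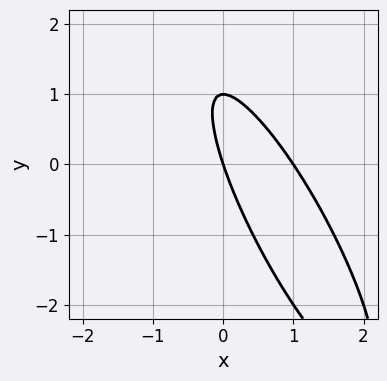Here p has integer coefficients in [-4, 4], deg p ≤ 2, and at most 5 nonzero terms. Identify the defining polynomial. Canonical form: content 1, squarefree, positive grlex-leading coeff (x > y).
First, deg p = 2. A generic line meets the curve in up to 2 points.
Next, against the integer gridlines: among the integer gridlines, it crosses the x-axis at x ∈ {0, 1}; among the integer gridlines, it crosses the y-axis at y ∈ {0, 1}.
Finally, these observations pin down the coefficients.

3*x^2 + 3*x*y + y^2 - 3*x - y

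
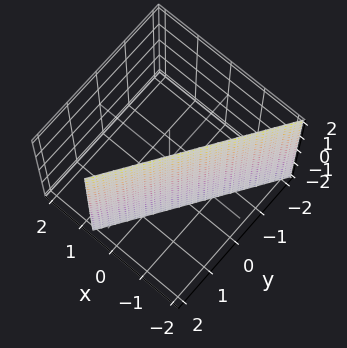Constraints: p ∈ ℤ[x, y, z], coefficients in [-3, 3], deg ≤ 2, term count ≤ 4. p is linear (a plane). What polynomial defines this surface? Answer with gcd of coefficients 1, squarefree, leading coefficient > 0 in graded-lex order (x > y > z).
3*x - 2*y + 2

The degree is 1 — every cross-section is a straight line — this is a plane.
Against the integer gridlines: it meets the y-axis at y = 1 (among the integer gridlines); it misses every integer gridline on the z-axis.
Assembling these constraints gives the stated polynomial.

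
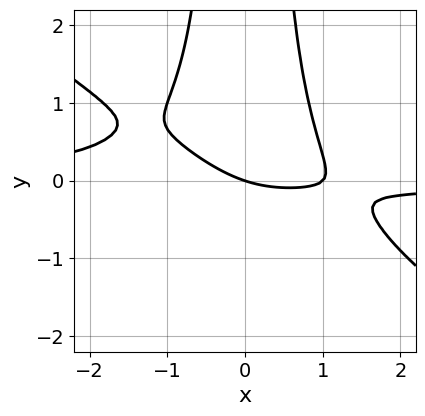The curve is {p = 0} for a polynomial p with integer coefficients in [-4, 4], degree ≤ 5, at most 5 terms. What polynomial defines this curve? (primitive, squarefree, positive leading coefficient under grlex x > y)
1. deg p = 4.
2. Checking where it meets the axes: among the integer gridlines, it crosses the x-axis at x ∈ {0, 1}; it meets the y-axis at y = 0 (among the integer gridlines).
3. Solving for integer coefficients yields p as stated.

2*x^3*y + 3*x^2*y^2 + x^2 - x - 3*y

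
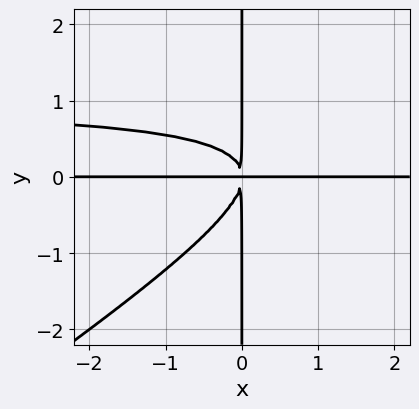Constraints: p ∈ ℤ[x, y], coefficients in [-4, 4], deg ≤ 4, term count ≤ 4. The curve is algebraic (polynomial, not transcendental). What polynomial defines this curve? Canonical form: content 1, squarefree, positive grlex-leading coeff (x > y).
deg p = 4. No degree-3 curve has this shape.
Against the integer gridlines: the visible x-axis segment lies entirely on the curve; every point of the y-axis in the box is on the curve.
Solving for integer coefficients yields p as stated.

2*x^2*y^2 - 3*x*y^3 - 2*x^2*y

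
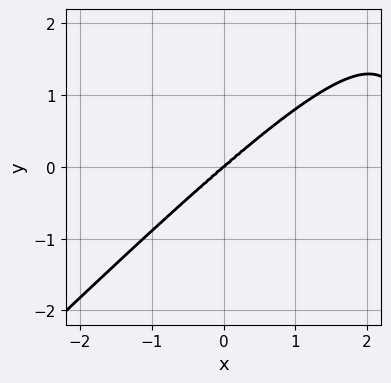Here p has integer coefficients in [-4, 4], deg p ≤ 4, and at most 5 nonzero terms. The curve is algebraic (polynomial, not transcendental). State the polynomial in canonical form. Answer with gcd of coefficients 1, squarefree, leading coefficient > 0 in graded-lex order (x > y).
x^4 - x^2*y^2 - 3*x^3 + 2*x^2*y + 2*y^3

First, degree: no degree-3 curve has this shape, so deg p = 4.
Then, checking where it meets the axes: it meets the y-axis at y = 0 (among the integer gridlines); it crosses the x-axis at the gridline x = 0.
Finally, the integer polynomial consistent with all of this is the stated p.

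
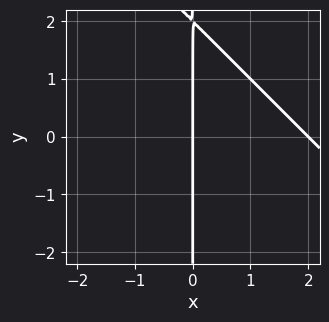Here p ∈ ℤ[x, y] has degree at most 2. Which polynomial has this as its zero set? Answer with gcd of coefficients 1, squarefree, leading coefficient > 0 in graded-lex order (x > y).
(a) deg p = 2.
(b) Checking where it meets the axes: among the integer gridlines, it crosses the x-axis at x ∈ {0, 2}; every point of the y-axis in the box is on the curve.
(c) Fitting integer coefficients to these (and the overall shape) gives p.

x^2 + x*y - 2*x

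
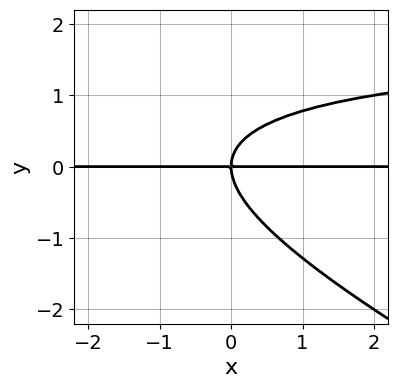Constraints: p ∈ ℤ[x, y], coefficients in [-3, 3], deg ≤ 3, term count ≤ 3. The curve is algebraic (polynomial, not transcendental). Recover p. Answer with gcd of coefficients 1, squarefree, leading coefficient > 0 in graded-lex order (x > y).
First, degree: the shape is more complex than any degree-2 curve, so deg p = 3.
Then, from the visible intercepts: it meets the y-axis at y = 0 (among the integer gridlines); every point of the x-axis in the box is on the curve.
Finally, assembling these constraints gives the stated polynomial.

x*y^2 + 2*y^3 - 2*x*y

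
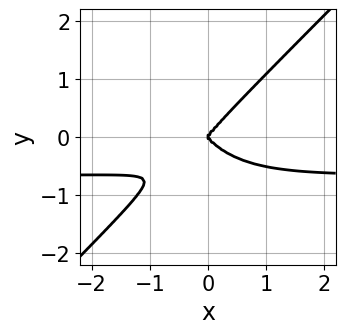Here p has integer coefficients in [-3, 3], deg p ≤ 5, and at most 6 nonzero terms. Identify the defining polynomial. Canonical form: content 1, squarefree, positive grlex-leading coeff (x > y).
3*x^3*y - 3*y^4 + 2*x^3 - x*y^2

(a) deg p = 4.
(b) From the axis intercepts and sections: it crosses the y-axis at the gridline y = 0; it crosses the x-axis at the gridline x = 0.
(c) The integer polynomial consistent with all of this is the stated p.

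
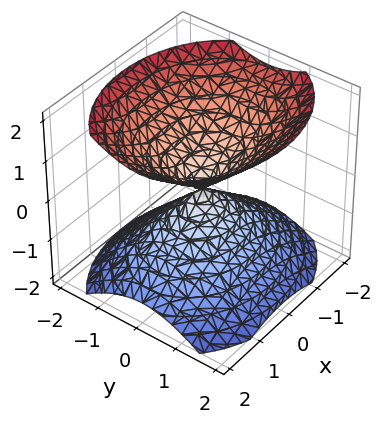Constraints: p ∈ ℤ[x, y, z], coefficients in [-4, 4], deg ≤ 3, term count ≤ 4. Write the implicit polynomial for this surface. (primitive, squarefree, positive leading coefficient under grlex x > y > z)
2*x^2 + 3*y^2 - 3*z^2

First, the picture has 2 separate pieces. They look like related sheets of one shape, so recover p as a whole.
Then, deg p = 2. A double cone through the origin; a quadric.
Next, symmetries: mirror symmetry x ↦ −x ⇒ only even powers of x; the z ↦ −z reflection is a symmetry, so z appears only in even powers; it's symmetric under y → −y, forcing even powers of y.
Next, observable constraints: one x-axis crossing is at x = 0; it crosses the y-axis at the gridline y = 0; it crosses the z-axis at the gridline z = 0.
Finally, solving for integer coefficients yields p as stated.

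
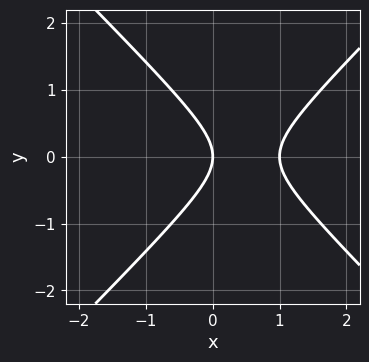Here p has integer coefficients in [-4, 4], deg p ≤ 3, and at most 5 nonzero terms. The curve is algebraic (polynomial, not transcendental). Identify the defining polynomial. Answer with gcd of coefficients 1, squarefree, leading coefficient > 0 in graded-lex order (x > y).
First, deg p = 2. No degree-1 curve has this shape.
Next, symmetries: it's symmetric under y → −y, forcing even powers of y.
Then, reading off the gridlines: the x-axis gridline crossings are at x ∈ {0, 1}; it meets the y-axis at y = 0 (among the integer gridlines).
Finally, the integer polynomial consistent with all of this is the stated p.

x^2 - y^2 - x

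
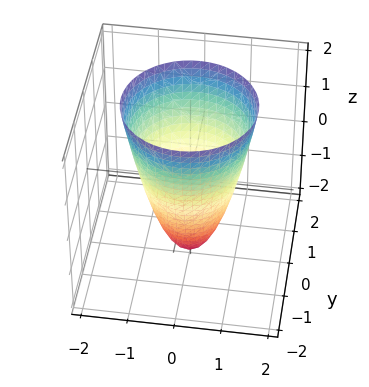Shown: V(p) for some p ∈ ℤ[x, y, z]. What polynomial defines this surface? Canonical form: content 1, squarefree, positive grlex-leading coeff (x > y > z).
2*x^2 + 2*y^2 - z - 2

(a) The degree is 2 — the shape is more complex than any degree-1 surface.
(b) By symmetry, every cross-section ⟂ z is a circle, so x, y appear only via x² + y².
(c) From the visible intercepts: among the integer gridlines, it crosses the y-axis at y ∈ {-1, 1}; a circular section at z = -1 has radius between 0 and 1; the x-axis gridline crossings are at x ∈ {-1, 1}; it meets the z-axis at z = -2 (among the integer gridlines).
(d) These observations pin down the coefficients.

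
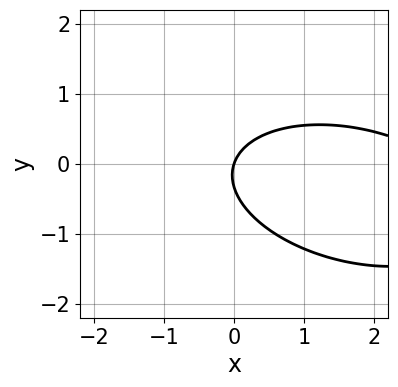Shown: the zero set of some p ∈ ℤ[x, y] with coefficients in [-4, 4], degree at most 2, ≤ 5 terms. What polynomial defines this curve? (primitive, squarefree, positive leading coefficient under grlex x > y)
x^2 + x*y + 3*y^2 - 3*x + y

1. deg p = 2.
2. Against the integer gridlines: one y-axis crossing is at y = 0; it meets the x-axis at x = 0 (among the integer gridlines).
3. These observations pin down the coefficients.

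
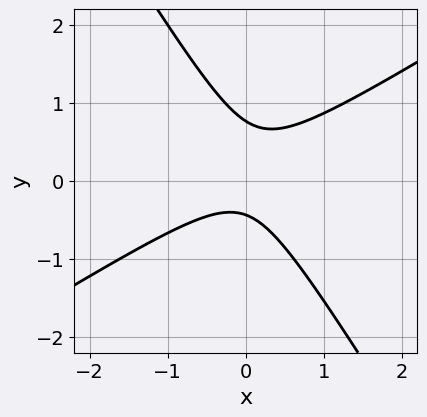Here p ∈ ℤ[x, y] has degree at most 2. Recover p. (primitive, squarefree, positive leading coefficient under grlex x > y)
3*x^2 - 3*x*y - 3*y^2 + y + 1

1. deg p = 2. A generic line meets the curve in up to 2 points.
2. Checking where it meets the axes: the curve avoids every integer x-axis point in the box.
3. Fitting integer coefficients to these (and the overall shape) gives p.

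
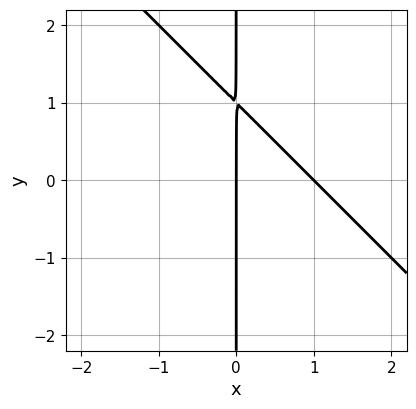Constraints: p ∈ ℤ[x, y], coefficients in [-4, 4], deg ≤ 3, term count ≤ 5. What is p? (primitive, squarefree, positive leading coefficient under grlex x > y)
x^2 + x*y - x

1. deg p = 2. A generic line meets the curve in up to 2 points.
2. Observable constraints: among the integer gridlines, it crosses the x-axis at x ∈ {0, 1}; every point of the y-axis in the box is on the curve.
3. Assembling these constraints gives the stated polynomial.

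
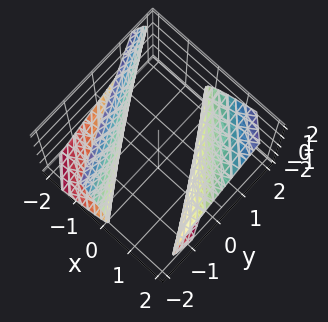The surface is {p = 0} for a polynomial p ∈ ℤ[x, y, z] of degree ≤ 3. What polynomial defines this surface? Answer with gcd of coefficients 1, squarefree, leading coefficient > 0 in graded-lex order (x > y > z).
2*x^2 + 3*x*y - 2*x*z + y^2 - 2*z^2 - 3

First, the picture has 2 separate pieces.
Then, the degree is 2 — a generic line meets the surface in up to 2 points.
Next, from the axis intercepts and sections: it misses every integer gridline on the z-axis.
Finally, solving for integer coefficients yields p as stated.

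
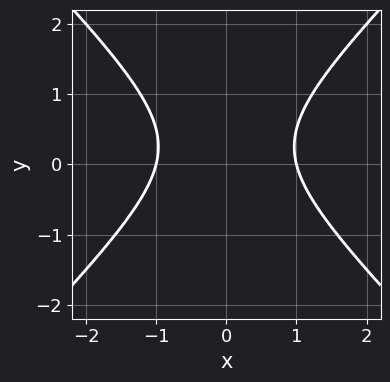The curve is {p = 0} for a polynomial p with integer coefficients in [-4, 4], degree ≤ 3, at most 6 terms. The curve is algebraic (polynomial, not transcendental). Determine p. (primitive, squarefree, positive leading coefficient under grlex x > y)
deg p = 2. The shape is more complex than any degree-1 curve.
Symmetries: mirror symmetry x ↦ −x ⇒ only even powers of x.
From the axis intercepts and sections: the curve avoids every integer y-axis point in the box; the x-axis gridline crossings are at x ∈ {-1, 1}.
Matching integer coefficients to the picture gives p.

2*x^2 - 2*y^2 + y - 2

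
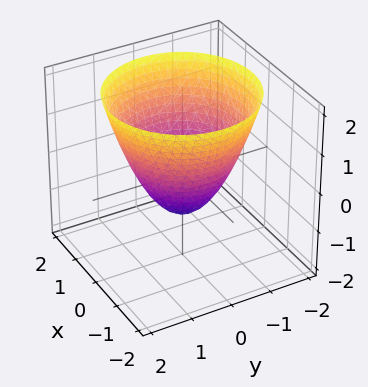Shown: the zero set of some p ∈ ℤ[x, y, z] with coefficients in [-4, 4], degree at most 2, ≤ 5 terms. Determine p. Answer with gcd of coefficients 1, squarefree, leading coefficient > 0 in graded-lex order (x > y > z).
x^2 + y^2 - z - 1

(a) deg p = 2. A generic line meets the surface in up to 2 points.
(b) Symmetries: rotational symmetry about the z-axis ⇒ p depends on x, y only through x² + y².
(c) Observable constraints: a circular section at z = 1 has radius between 1 and 2; among the integer gridlines, it crosses the y-axis at y ∈ {-1, 1}; it meets the z-axis at z = -1 (among the integer gridlines); among the integer gridlines, it crosses the x-axis at x ∈ {-1, 1}.
(d) Fitting integer coefficients to these (and the overall shape) gives p.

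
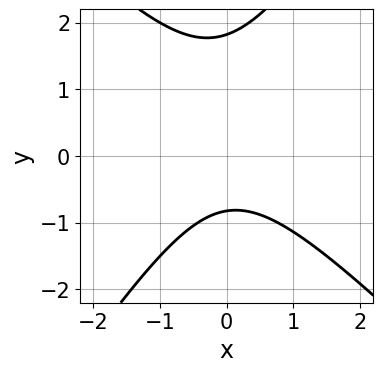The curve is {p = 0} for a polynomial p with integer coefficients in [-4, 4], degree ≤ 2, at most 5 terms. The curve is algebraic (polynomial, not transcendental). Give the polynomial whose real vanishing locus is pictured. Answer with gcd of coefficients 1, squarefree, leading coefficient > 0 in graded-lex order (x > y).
3*x^2 + x*y - 2*y^2 + 2*y + 3

1. deg p = 2.
2. Against the integer gridlines: the curve avoids every integer x-axis point in the box.
3. Together with the visible shape, these determine p as stated.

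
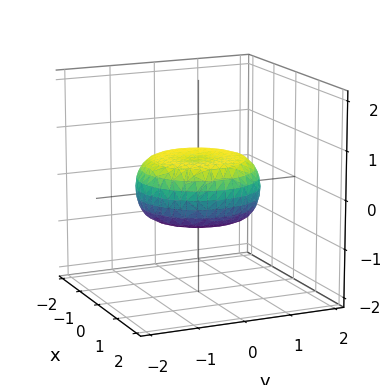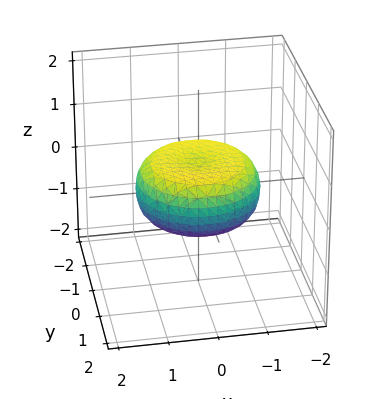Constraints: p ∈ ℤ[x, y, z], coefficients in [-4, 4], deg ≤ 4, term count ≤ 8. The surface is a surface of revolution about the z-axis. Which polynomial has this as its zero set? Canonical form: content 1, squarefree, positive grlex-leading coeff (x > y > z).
x^4 + 2*x^2*y^2 + y^4 - x^2 - y^2 + 3*z^2 - 1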